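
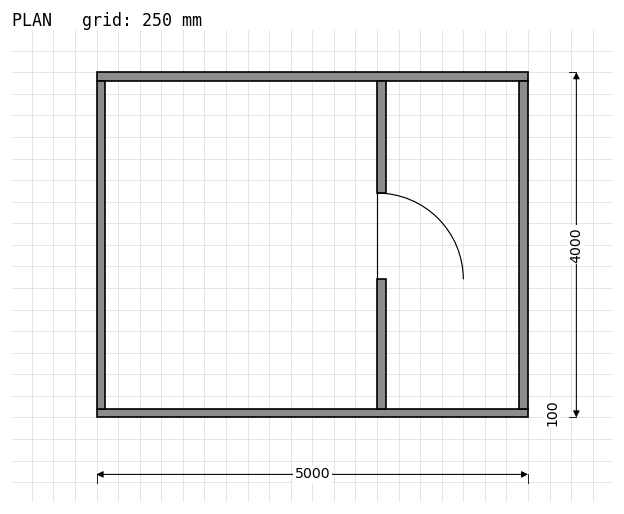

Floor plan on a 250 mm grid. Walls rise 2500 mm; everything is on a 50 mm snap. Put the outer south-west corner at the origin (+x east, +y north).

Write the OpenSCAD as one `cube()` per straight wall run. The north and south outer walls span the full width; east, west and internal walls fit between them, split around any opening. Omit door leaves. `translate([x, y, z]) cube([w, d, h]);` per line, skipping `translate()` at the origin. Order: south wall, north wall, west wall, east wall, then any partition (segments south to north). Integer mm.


cube([5000, 100, 2500]);
translate([0, 3900, 0]) cube([5000, 100, 2500]);
translate([0, 100, 0]) cube([100, 3800, 2500]);
translate([4900, 100, 0]) cube([100, 3800, 2500]);
translate([3250, 100, 0]) cube([100, 1500, 2500]);
translate([3250, 2600, 0]) cube([100, 1300, 2500]);


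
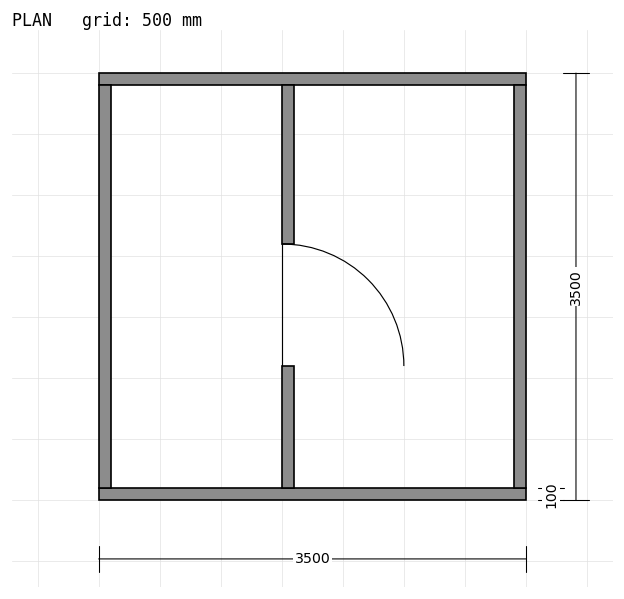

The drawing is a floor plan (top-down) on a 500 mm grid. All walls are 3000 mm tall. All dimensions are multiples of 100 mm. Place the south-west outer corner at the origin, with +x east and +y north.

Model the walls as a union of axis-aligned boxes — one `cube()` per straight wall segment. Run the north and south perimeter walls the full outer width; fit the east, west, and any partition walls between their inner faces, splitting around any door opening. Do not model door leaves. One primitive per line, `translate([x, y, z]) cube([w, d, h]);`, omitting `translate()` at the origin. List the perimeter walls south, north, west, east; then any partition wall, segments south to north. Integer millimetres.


cube([3500, 100, 3000]);
translate([0, 3400, 0]) cube([3500, 100, 3000]);
translate([0, 100, 0]) cube([100, 3300, 3000]);
translate([3400, 100, 0]) cube([100, 3300, 3000]);
translate([1500, 100, 0]) cube([100, 1000, 3000]);
translate([1500, 2100, 0]) cube([100, 1300, 3000]);


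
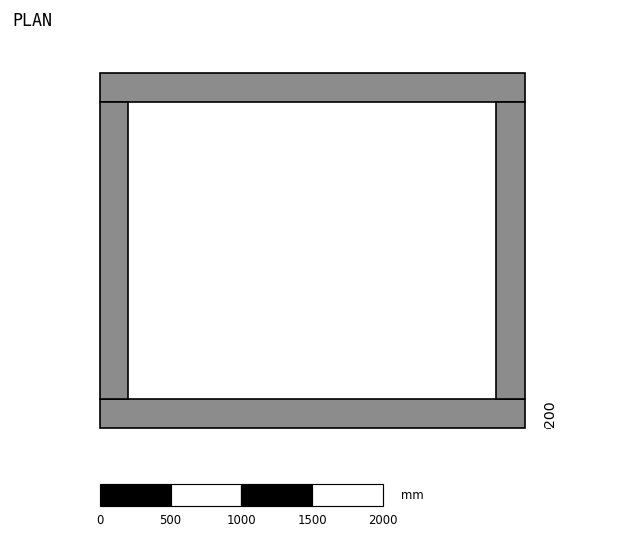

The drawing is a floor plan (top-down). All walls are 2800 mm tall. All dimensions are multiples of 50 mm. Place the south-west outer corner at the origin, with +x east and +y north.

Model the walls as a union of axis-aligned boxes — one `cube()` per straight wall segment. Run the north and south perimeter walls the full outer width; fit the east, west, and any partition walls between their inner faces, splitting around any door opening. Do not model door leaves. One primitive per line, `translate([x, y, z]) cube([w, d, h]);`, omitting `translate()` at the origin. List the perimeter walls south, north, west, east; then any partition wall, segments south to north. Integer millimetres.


cube([3000, 200, 2800]);
translate([0, 2300, 0]) cube([3000, 200, 2800]);
translate([0, 200, 0]) cube([200, 2100, 2800]);
translate([2800, 200, 0]) cube([200, 2100, 2800]);


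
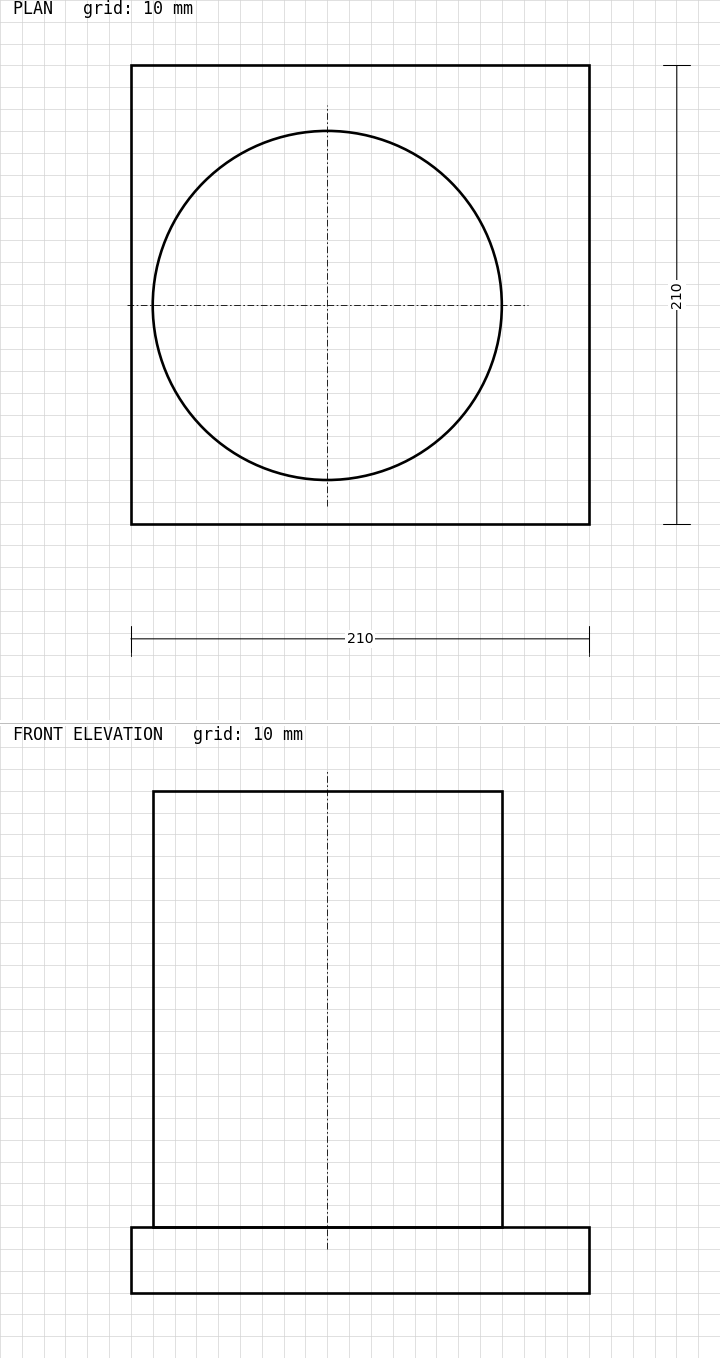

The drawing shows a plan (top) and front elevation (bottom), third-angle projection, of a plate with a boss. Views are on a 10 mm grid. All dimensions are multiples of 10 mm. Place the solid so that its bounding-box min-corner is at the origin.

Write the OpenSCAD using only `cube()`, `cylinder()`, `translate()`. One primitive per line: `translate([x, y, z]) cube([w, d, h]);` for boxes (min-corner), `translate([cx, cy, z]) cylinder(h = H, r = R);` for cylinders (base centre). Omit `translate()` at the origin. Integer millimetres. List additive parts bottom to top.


cube([210, 210, 30]);
translate([90, 100, 30]) cylinder(h = 200, r = 80);


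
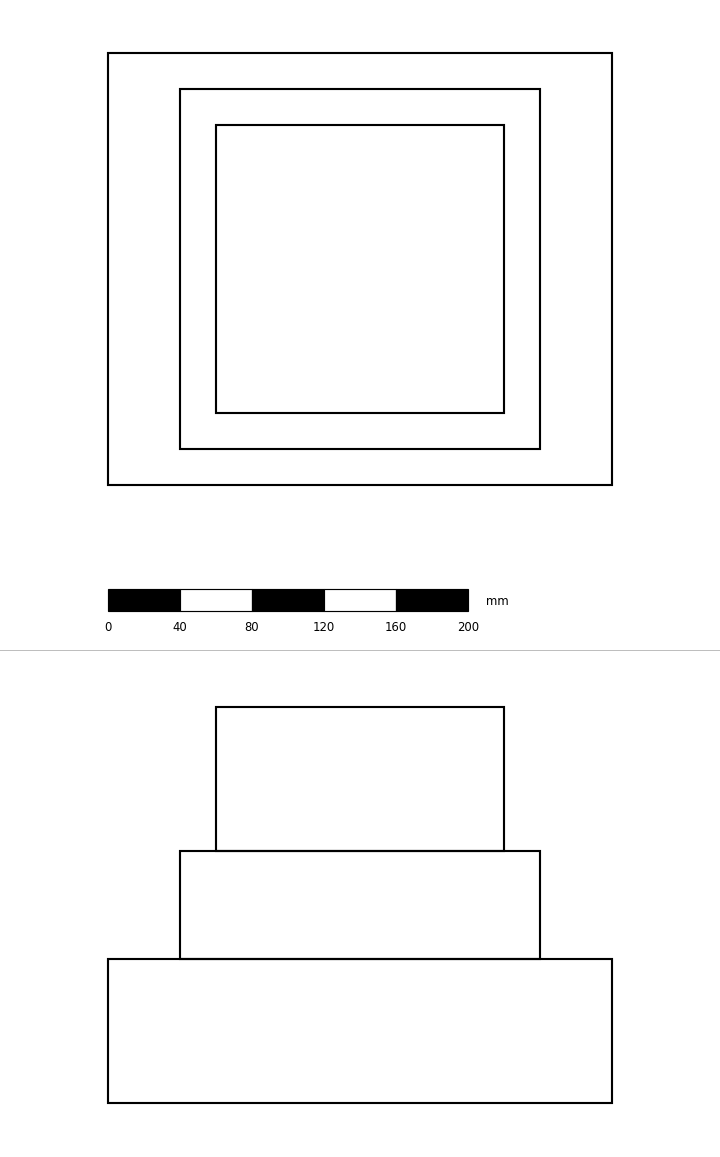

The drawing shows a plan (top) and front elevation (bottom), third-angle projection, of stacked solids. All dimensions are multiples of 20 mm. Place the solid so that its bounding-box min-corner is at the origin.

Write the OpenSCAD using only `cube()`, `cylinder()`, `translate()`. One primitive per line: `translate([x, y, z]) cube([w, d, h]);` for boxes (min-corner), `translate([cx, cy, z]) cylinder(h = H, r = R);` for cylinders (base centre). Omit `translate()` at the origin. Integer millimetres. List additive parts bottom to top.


cube([280, 240, 80]);
translate([40, 20, 80]) cube([200, 200, 60]);
translate([60, 40, 140]) cube([160, 160, 80]);


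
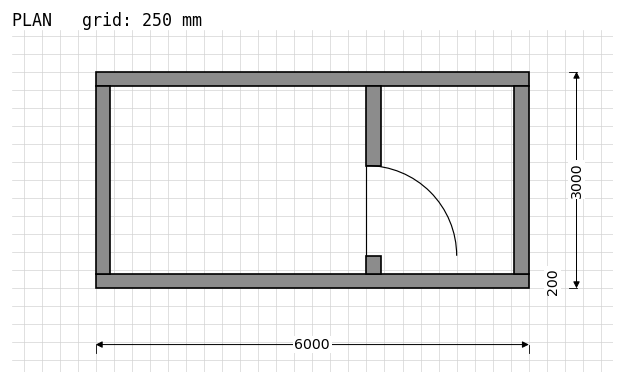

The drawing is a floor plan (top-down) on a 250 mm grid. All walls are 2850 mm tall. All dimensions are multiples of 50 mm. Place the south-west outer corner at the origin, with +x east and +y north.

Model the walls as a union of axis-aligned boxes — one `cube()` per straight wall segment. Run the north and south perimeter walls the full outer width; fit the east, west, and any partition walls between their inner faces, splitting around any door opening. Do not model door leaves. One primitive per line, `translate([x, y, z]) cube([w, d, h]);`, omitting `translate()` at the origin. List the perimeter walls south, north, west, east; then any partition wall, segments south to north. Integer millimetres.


cube([6000, 200, 2850]);
translate([0, 2800, 0]) cube([6000, 200, 2850]);
translate([0, 200, 0]) cube([200, 2600, 2850]);
translate([5800, 200, 0]) cube([200, 2600, 2850]);
translate([3750, 200, 0]) cube([200, 250, 2850]);
translate([3750, 1700, 0]) cube([200, 1100, 2850]);


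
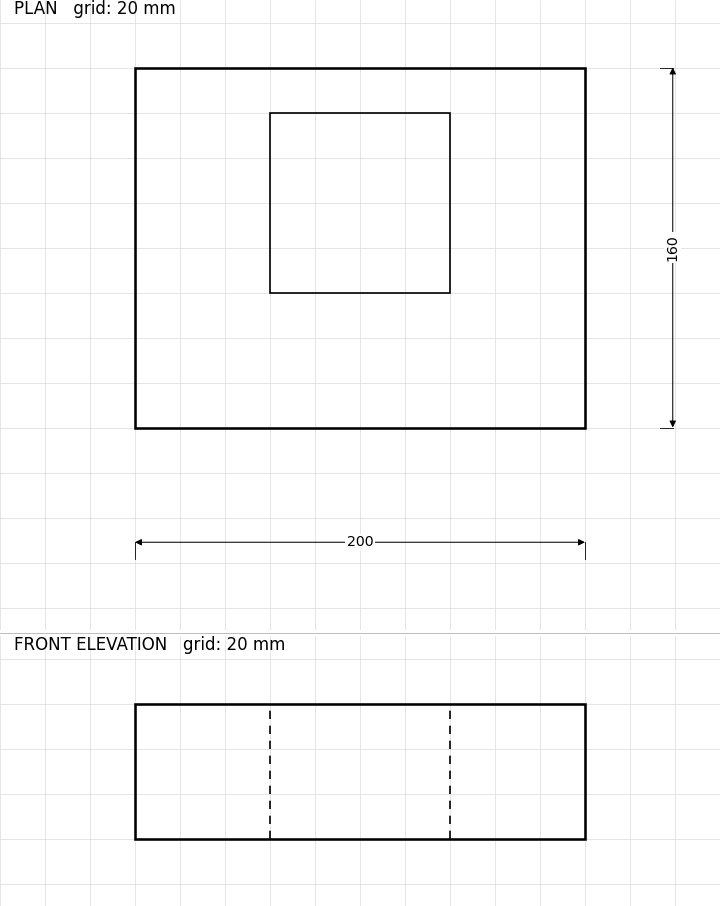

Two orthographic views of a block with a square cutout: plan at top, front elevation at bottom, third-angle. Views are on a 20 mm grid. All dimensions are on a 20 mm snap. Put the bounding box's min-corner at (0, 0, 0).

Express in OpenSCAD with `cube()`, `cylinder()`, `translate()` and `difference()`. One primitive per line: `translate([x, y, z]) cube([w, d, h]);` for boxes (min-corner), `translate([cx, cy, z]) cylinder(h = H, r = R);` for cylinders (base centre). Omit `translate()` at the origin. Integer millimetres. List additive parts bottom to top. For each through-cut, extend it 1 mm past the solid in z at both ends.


difference() {
  cube([200, 160, 60]);
  translate([60, 60, -1]) cube([80, 80, 62]);
}


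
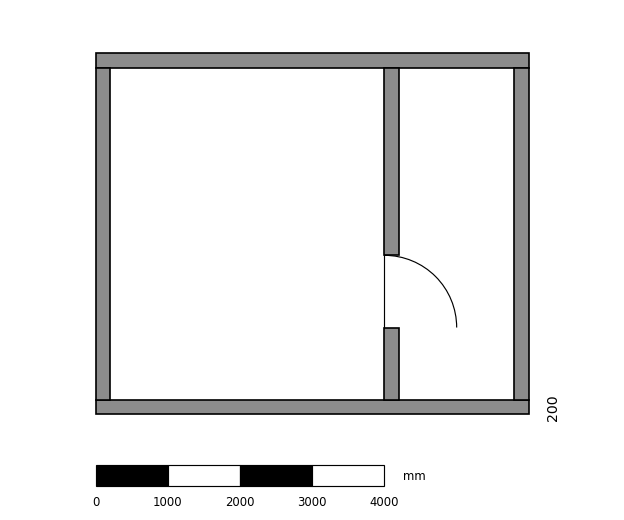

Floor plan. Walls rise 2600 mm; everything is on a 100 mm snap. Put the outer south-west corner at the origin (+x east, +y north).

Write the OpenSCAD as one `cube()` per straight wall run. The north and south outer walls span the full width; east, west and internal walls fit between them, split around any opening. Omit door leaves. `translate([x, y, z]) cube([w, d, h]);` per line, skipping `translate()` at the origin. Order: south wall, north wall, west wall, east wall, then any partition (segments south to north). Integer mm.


cube([6000, 200, 2600]);
translate([0, 4800, 0]) cube([6000, 200, 2600]);
translate([0, 200, 0]) cube([200, 4600, 2600]);
translate([5800, 200, 0]) cube([200, 4600, 2600]);
translate([4000, 200, 0]) cube([200, 1000, 2600]);
translate([4000, 2200, 0]) cube([200, 2600, 2600]);


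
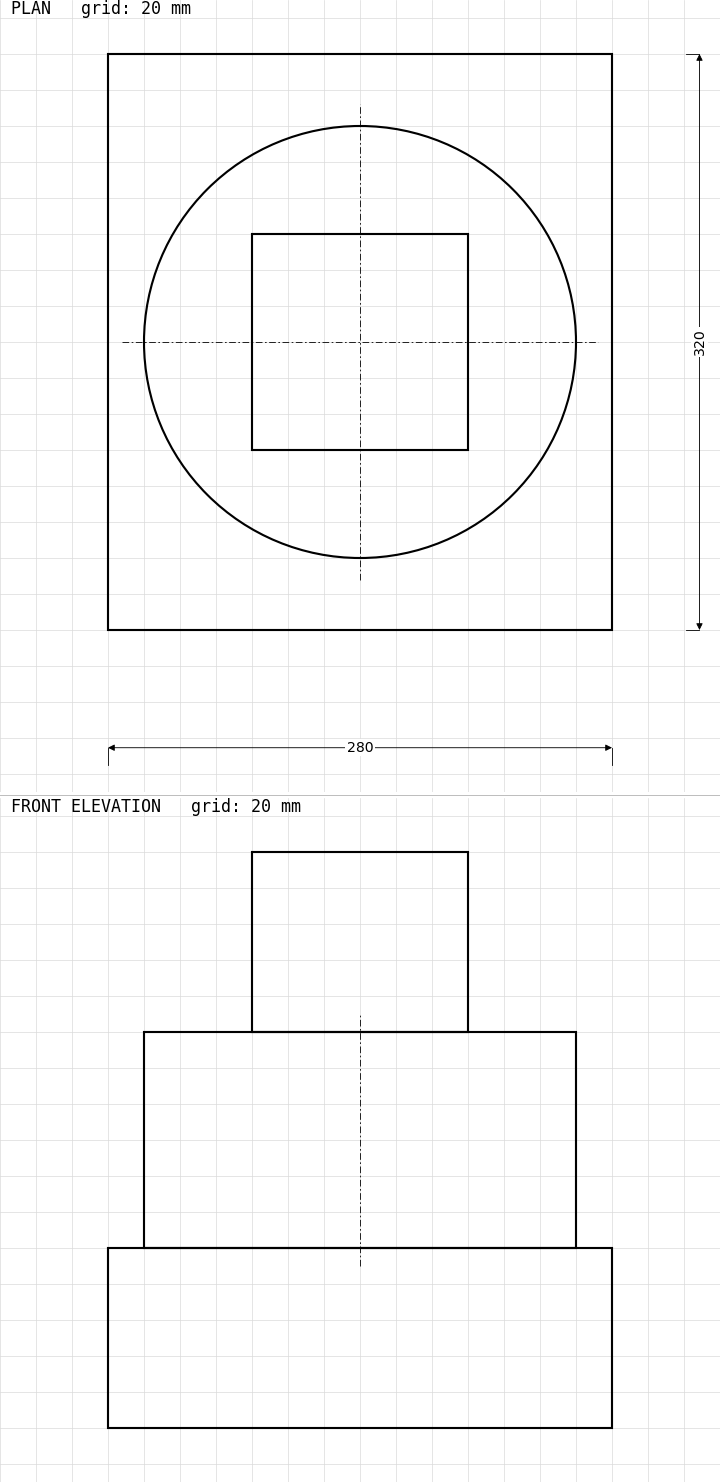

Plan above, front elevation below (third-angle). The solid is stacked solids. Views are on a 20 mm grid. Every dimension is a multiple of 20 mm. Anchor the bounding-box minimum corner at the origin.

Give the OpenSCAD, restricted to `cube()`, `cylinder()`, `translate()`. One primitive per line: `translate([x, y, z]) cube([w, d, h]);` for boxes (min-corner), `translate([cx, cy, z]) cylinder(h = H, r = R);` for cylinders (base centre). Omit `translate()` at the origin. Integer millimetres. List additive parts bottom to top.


cube([280, 320, 100]);
translate([140, 160, 100]) cylinder(h = 120, r = 120);
translate([80, 100, 220]) cube([120, 120, 100]);


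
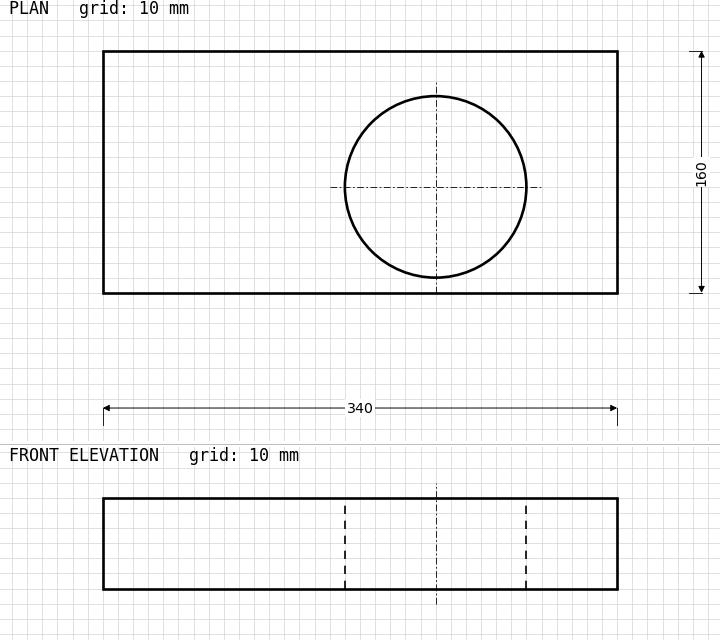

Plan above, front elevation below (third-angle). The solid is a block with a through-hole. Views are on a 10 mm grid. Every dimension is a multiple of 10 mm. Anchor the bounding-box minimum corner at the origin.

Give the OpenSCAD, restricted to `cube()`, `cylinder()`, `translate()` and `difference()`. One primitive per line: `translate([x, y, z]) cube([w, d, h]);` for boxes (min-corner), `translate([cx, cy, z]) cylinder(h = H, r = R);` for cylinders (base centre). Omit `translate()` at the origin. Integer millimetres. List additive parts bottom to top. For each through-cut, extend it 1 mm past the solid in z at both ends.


difference() {
  cube([340, 160, 60]);
  translate([220, 70, -1]) cylinder(h = 62, r = 60);
}


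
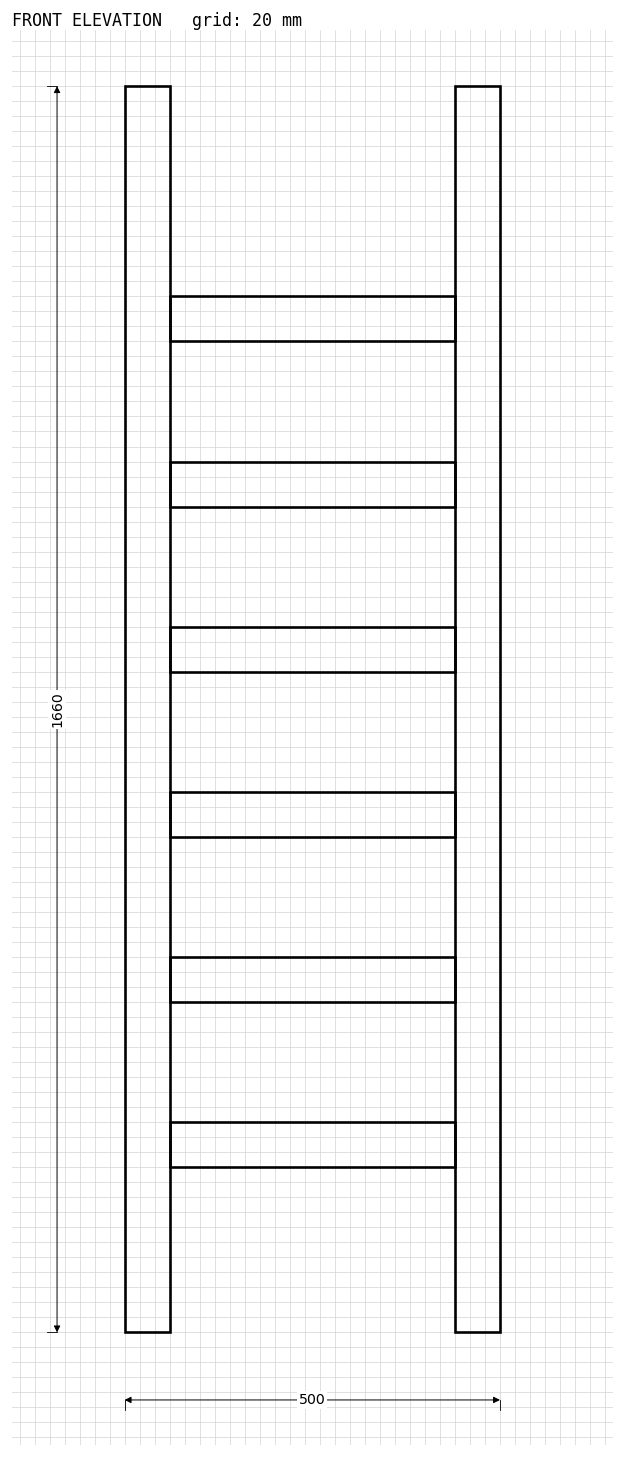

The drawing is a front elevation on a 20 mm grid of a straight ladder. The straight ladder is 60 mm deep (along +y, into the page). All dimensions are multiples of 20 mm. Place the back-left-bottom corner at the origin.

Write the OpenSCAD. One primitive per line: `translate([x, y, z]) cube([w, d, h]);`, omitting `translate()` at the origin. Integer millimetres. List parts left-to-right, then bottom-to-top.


cube([60, 60, 1660]);
translate([60, 0, 220]) cube([380, 60, 60]);
translate([60, 0, 440]) cube([380, 60, 60]);
translate([60, 0, 660]) cube([380, 60, 60]);
translate([60, 0, 880]) cube([380, 60, 60]);
translate([60, 0, 1100]) cube([380, 60, 60]);
translate([60, 0, 1320]) cube([380, 60, 60]);
translate([440, 0, 0]) cube([60, 60, 1660]);


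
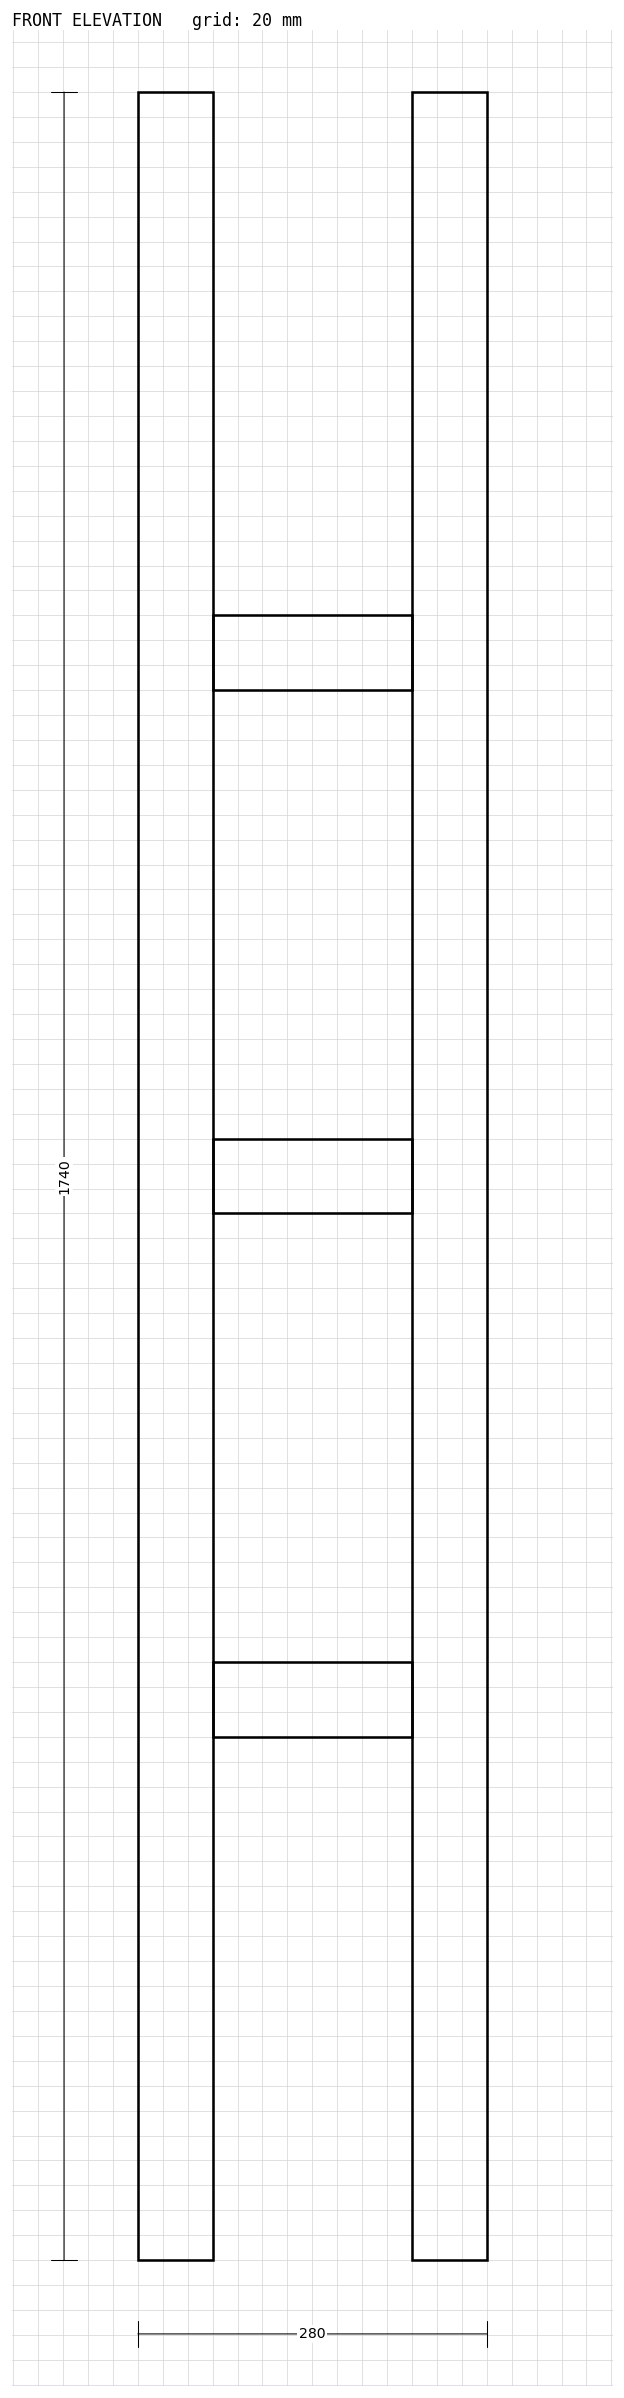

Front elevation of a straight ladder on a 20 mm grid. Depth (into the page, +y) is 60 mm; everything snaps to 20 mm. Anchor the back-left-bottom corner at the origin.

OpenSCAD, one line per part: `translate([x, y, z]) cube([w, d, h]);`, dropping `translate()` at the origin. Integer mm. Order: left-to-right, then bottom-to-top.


cube([60, 60, 1740]);
translate([60, 0, 420]) cube([160, 60, 60]);
translate([60, 0, 840]) cube([160, 60, 60]);
translate([60, 0, 1260]) cube([160, 60, 60]);
translate([220, 0, 0]) cube([60, 60, 1740]);


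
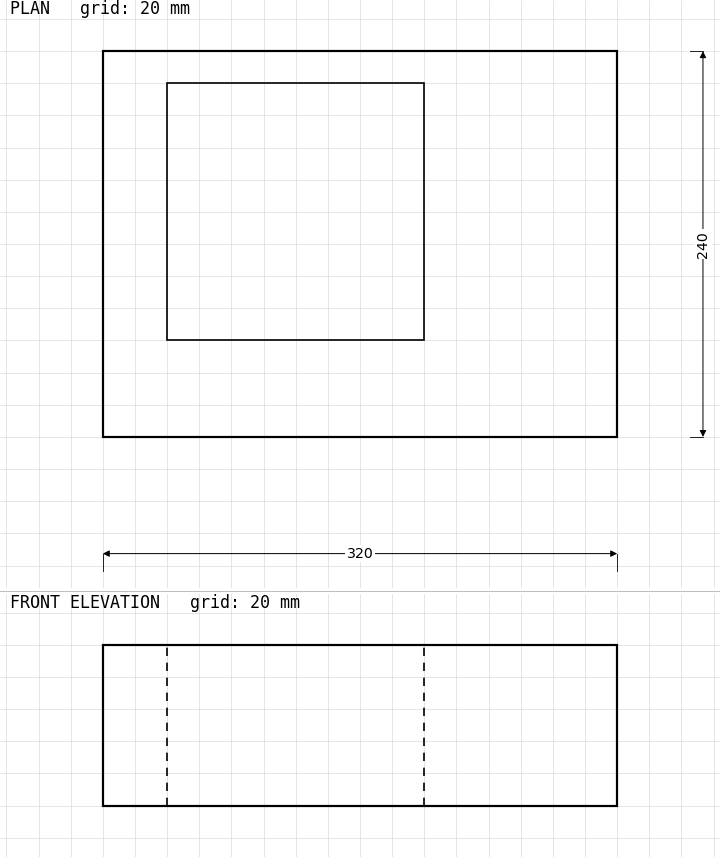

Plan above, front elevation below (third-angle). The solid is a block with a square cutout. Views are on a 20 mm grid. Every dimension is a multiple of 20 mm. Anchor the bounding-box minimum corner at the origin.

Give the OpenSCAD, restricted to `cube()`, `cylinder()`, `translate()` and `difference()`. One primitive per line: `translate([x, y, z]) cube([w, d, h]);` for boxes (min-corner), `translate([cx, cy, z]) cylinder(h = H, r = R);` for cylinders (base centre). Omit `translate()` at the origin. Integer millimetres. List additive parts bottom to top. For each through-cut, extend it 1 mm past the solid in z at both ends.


difference() {
  cube([320, 240, 100]);
  translate([40, 60, -1]) cube([160, 160, 102]);
}


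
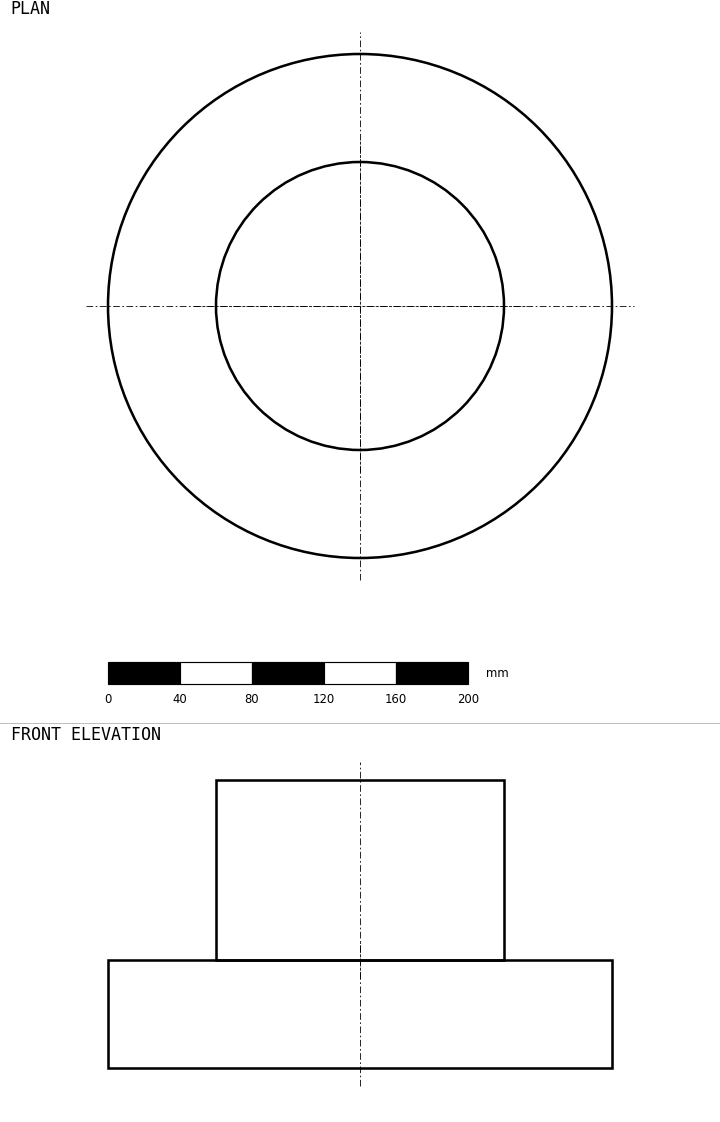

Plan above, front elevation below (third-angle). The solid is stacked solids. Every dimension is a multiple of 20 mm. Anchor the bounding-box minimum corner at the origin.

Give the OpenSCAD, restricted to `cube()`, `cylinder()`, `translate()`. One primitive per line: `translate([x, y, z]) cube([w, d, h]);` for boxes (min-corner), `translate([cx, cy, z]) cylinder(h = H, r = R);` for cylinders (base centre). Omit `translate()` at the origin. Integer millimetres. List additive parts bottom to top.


translate([140, 140, 0]) cylinder(h = 60, r = 140);
translate([140, 140, 60]) cylinder(h = 100, r = 80);


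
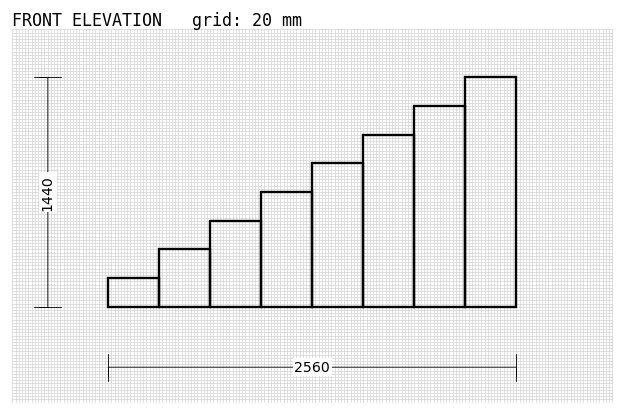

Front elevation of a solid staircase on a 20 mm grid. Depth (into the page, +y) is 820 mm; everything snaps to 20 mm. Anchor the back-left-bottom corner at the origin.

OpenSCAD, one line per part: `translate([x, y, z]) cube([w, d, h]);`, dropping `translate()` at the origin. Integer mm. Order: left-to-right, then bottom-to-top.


cube([320, 820, 180]);
translate([320, 0, 0]) cube([320, 820, 360]);
translate([640, 0, 0]) cube([320, 820, 540]);
translate([960, 0, 0]) cube([320, 820, 720]);
translate([1280, 0, 0]) cube([320, 820, 900]);
translate([1600, 0, 0]) cube([320, 820, 1080]);
translate([1920, 0, 0]) cube([320, 820, 1260]);
translate([2240, 0, 0]) cube([320, 820, 1440]);


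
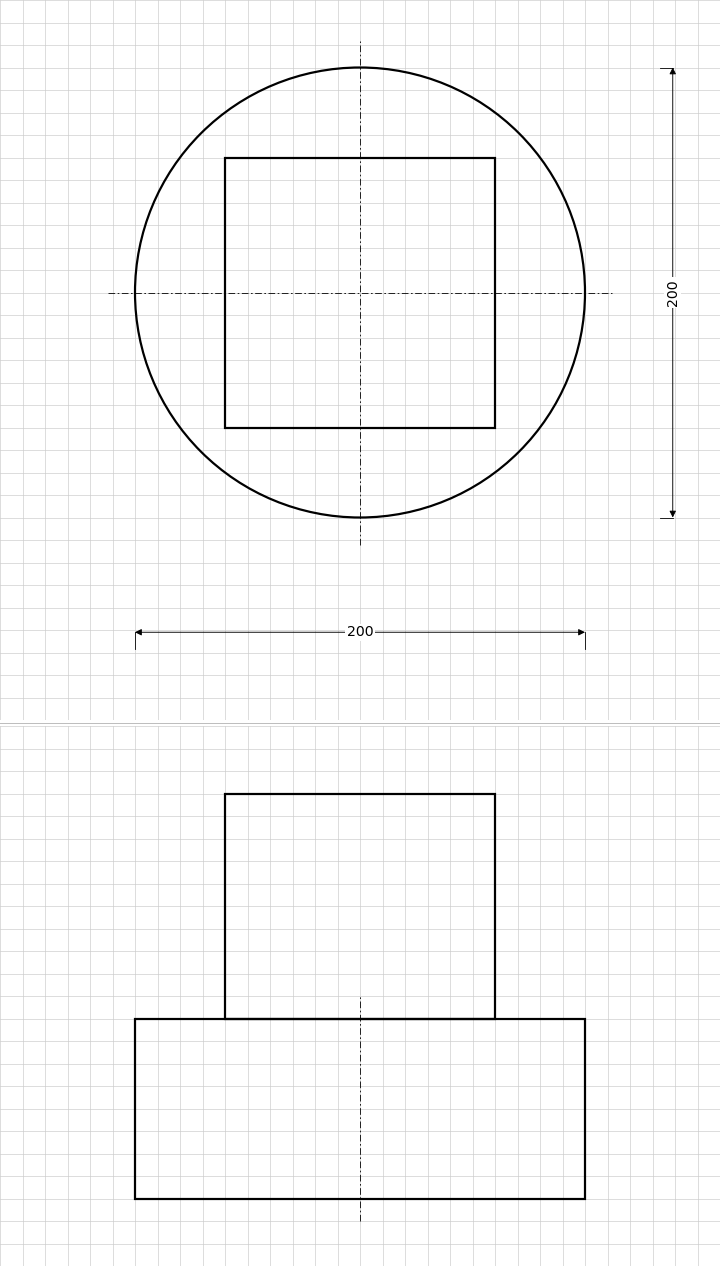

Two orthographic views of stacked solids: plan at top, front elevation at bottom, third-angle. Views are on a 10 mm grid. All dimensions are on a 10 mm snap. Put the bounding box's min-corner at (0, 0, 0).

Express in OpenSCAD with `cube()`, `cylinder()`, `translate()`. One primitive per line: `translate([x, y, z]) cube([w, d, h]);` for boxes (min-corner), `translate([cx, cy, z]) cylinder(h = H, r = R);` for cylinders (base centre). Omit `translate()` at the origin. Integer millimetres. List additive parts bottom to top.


translate([100, 100, 0]) cylinder(h = 80, r = 100);
translate([40, 40, 80]) cube([120, 120, 100]);


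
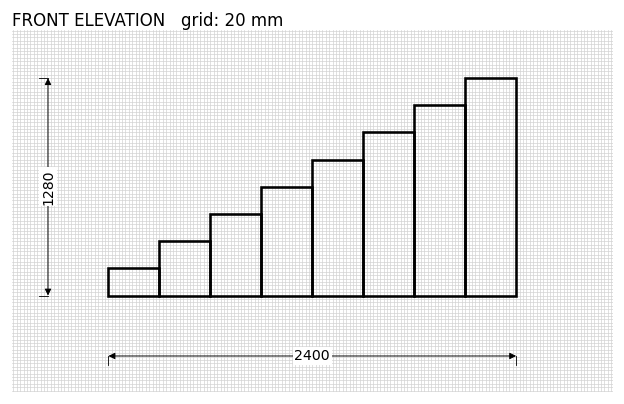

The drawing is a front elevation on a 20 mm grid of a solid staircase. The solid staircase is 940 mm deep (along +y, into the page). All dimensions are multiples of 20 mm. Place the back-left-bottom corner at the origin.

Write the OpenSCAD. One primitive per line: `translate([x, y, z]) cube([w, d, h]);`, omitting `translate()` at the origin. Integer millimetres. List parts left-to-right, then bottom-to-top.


cube([300, 940, 160]);
translate([300, 0, 0]) cube([300, 940, 320]);
translate([600, 0, 0]) cube([300, 940, 480]);
translate([900, 0, 0]) cube([300, 940, 640]);
translate([1200, 0, 0]) cube([300, 940, 800]);
translate([1500, 0, 0]) cube([300, 940, 960]);
translate([1800, 0, 0]) cube([300, 940, 1120]);
translate([2100, 0, 0]) cube([300, 940, 1280]);


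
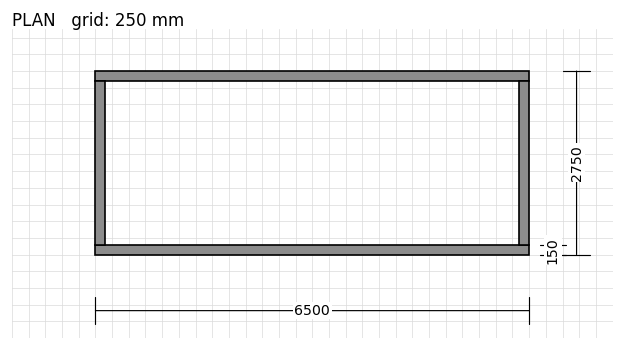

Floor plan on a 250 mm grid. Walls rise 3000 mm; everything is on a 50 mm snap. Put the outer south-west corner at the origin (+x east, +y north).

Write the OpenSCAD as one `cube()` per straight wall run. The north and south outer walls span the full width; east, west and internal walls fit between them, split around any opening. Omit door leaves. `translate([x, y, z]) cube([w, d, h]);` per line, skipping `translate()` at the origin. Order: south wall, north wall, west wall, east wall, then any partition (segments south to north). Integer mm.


cube([6500, 150, 3000]);
translate([0, 2600, 0]) cube([6500, 150, 3000]);
translate([0, 150, 0]) cube([150, 2450, 3000]);
translate([6350, 150, 0]) cube([150, 2450, 3000]);


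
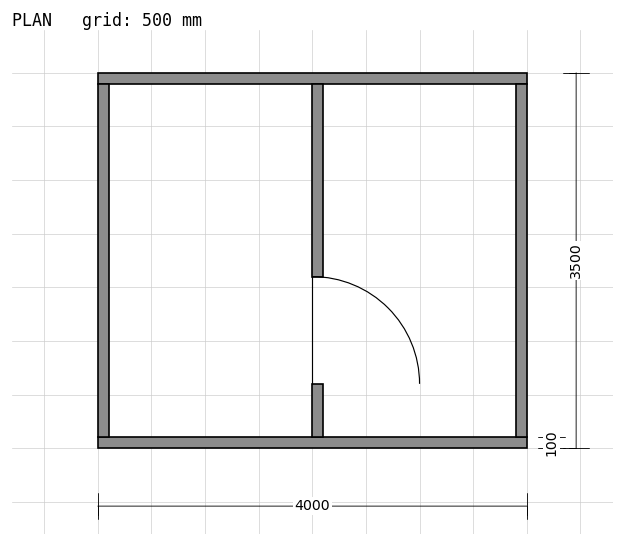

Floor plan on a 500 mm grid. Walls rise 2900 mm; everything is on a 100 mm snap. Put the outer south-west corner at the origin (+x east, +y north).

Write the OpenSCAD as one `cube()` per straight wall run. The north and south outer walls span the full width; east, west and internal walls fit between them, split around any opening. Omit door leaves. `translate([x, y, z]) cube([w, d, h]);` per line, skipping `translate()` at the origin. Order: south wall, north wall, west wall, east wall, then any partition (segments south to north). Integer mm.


cube([4000, 100, 2900]);
translate([0, 3400, 0]) cube([4000, 100, 2900]);
translate([0, 100, 0]) cube([100, 3300, 2900]);
translate([3900, 100, 0]) cube([100, 3300, 2900]);
translate([2000, 100, 0]) cube([100, 500, 2900]);
translate([2000, 1600, 0]) cube([100, 1800, 2900]);


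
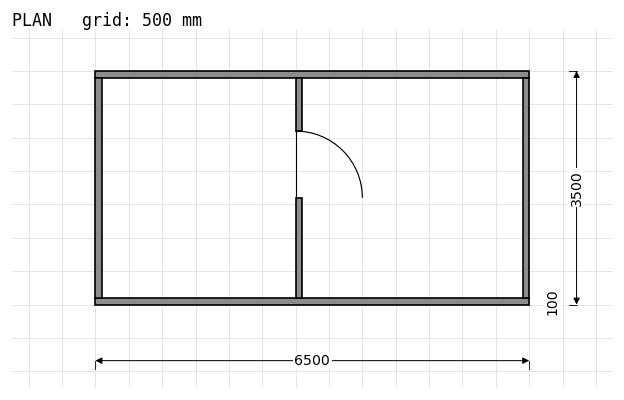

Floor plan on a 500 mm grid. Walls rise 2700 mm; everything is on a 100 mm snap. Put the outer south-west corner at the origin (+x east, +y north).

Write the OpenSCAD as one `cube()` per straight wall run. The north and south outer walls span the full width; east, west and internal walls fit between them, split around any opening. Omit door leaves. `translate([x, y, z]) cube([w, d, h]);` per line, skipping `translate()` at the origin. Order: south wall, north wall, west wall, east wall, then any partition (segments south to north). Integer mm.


cube([6500, 100, 2700]);
translate([0, 3400, 0]) cube([6500, 100, 2700]);
translate([0, 100, 0]) cube([100, 3300, 2700]);
translate([6400, 100, 0]) cube([100, 3300, 2700]);
translate([3000, 100, 0]) cube([100, 1500, 2700]);
translate([3000, 2600, 0]) cube([100, 800, 2700]);


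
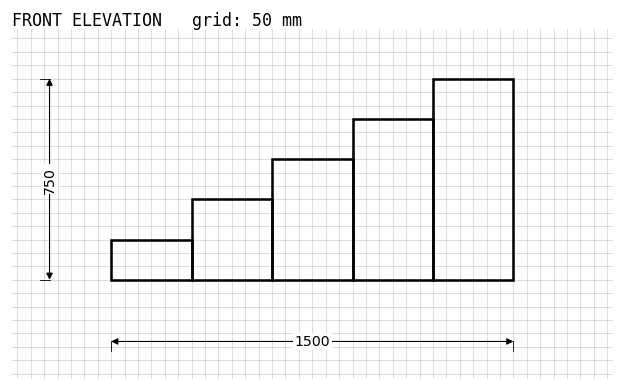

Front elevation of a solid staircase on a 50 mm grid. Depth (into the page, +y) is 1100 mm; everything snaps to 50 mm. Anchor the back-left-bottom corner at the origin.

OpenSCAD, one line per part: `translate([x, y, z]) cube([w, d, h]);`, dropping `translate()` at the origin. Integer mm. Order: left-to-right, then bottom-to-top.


cube([300, 1100, 150]);
translate([300, 0, 0]) cube([300, 1100, 300]);
translate([600, 0, 0]) cube([300, 1100, 450]);
translate([900, 0, 0]) cube([300, 1100, 600]);
translate([1200, 0, 0]) cube([300, 1100, 750]);


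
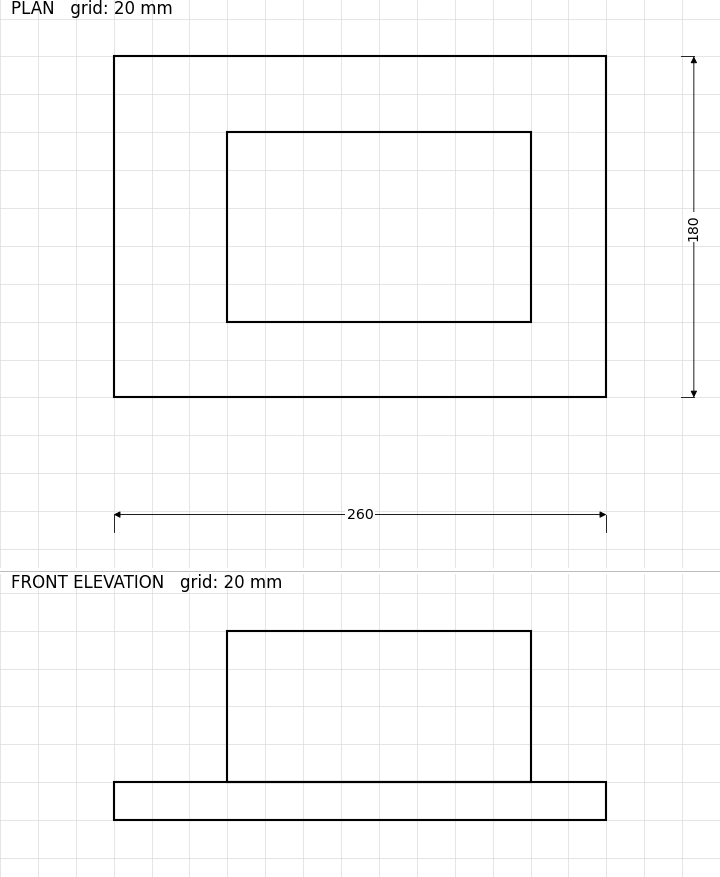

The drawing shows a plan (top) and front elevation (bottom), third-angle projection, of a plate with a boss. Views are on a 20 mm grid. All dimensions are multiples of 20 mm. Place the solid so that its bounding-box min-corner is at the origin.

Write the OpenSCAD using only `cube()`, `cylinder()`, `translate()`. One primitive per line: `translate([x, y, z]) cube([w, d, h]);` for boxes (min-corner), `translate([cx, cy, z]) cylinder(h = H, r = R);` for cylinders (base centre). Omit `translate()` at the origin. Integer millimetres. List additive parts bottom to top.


cube([260, 180, 20]);
translate([60, 40, 20]) cube([160, 100, 80]);


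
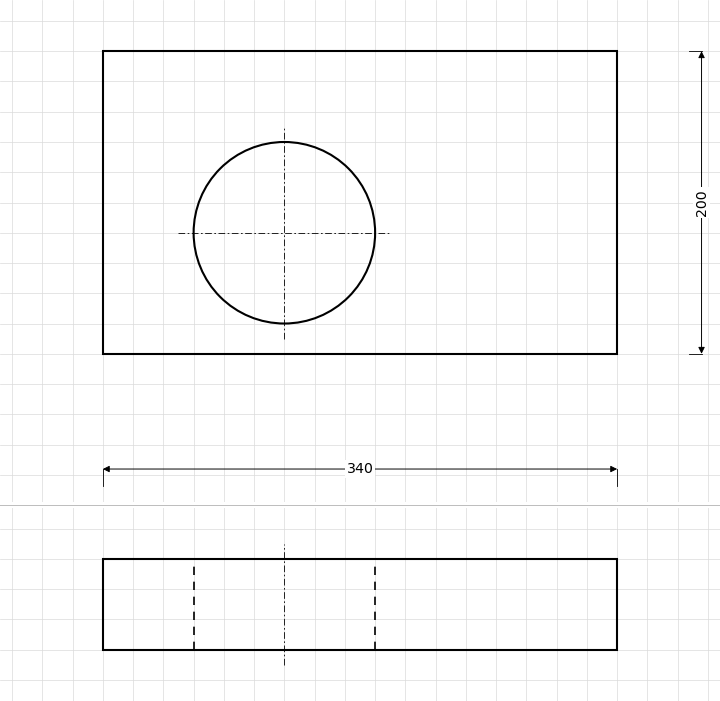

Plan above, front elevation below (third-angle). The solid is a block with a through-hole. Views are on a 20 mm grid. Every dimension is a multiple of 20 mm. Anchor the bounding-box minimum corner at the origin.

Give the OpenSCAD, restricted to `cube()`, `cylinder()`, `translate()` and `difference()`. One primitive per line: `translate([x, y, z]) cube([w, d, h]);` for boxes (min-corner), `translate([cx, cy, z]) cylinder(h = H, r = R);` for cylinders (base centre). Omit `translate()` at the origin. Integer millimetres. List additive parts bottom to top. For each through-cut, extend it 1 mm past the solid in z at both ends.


difference() {
  cube([340, 200, 60]);
  translate([120, 80, -1]) cylinder(h = 62, r = 60);
}


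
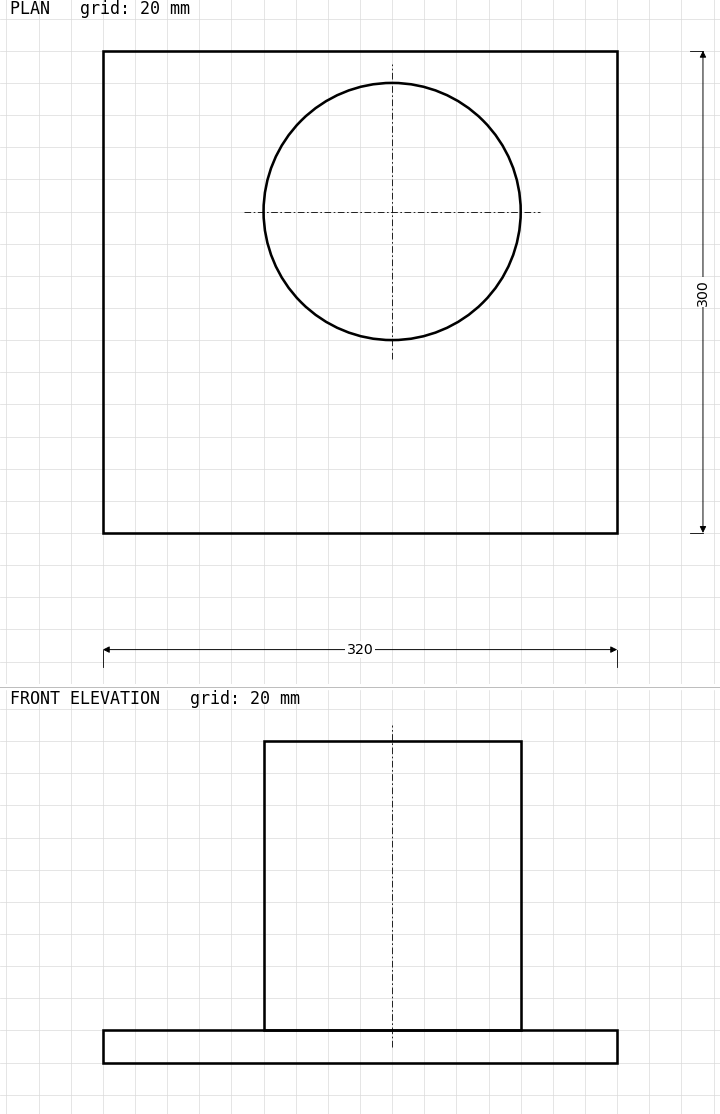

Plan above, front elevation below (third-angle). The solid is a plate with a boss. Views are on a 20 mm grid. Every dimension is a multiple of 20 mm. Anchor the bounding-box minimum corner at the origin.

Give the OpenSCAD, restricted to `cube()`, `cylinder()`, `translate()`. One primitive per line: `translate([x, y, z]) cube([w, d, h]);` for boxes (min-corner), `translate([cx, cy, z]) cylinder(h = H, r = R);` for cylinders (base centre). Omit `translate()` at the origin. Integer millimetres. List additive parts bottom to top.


cube([320, 300, 20]);
translate([180, 200, 20]) cylinder(h = 180, r = 80);


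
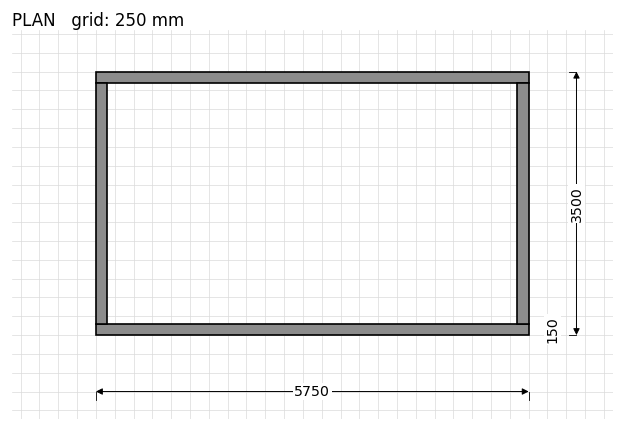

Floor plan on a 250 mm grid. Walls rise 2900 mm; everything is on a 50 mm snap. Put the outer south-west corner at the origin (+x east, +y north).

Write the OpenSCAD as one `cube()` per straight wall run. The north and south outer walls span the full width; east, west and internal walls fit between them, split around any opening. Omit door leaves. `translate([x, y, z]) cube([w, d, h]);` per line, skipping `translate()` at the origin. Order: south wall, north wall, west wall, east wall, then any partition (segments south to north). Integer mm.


cube([5750, 150, 2900]);
translate([0, 3350, 0]) cube([5750, 150, 2900]);
translate([0, 150, 0]) cube([150, 3200, 2900]);
translate([5600, 150, 0]) cube([150, 3200, 2900]);


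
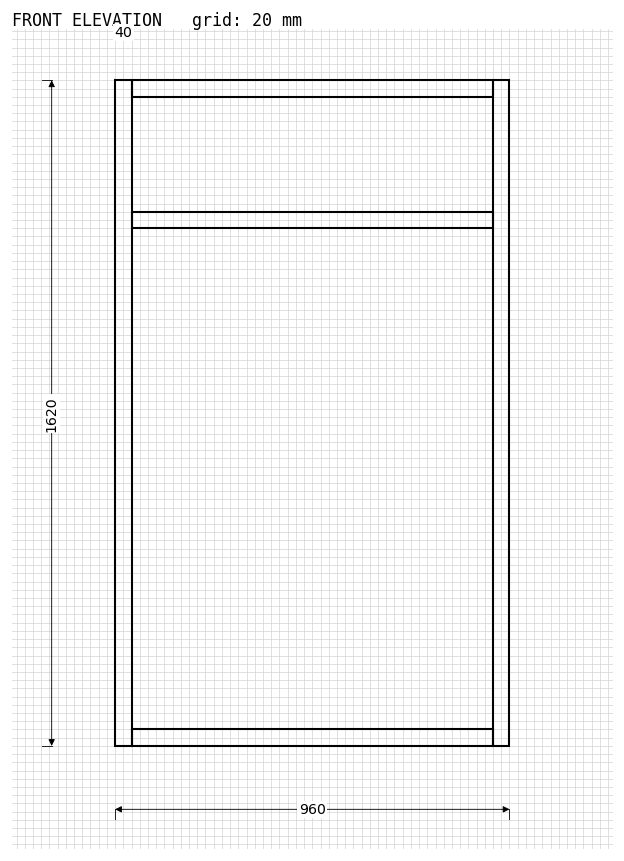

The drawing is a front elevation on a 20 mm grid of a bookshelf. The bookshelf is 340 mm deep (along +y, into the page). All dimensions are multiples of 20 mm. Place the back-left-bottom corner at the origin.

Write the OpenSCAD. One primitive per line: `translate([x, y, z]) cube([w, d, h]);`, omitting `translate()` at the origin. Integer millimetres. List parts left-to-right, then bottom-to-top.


cube([40, 340, 1620]);
translate([40, 0, 0]) cube([880, 340, 40]);
translate([40, 0, 1260]) cube([880, 340, 40]);
translate([40, 0, 1580]) cube([880, 340, 40]);
translate([920, 0, 0]) cube([40, 340, 1620]);


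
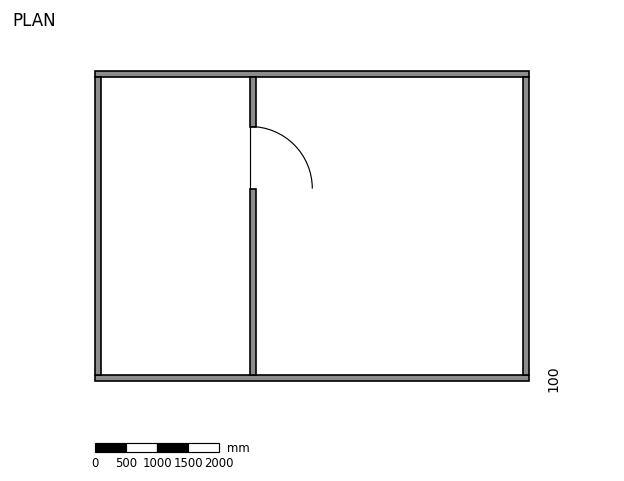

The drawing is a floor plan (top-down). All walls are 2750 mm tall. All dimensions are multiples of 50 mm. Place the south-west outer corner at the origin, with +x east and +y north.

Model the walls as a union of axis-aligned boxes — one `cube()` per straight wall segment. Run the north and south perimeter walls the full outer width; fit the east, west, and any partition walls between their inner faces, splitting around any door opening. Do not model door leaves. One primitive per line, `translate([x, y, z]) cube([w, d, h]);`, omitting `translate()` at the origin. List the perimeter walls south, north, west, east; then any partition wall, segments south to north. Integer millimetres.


cube([7000, 100, 2750]);
translate([0, 4900, 0]) cube([7000, 100, 2750]);
translate([0, 100, 0]) cube([100, 4800, 2750]);
translate([6900, 100, 0]) cube([100, 4800, 2750]);
translate([2500, 100, 0]) cube([100, 3000, 2750]);
translate([2500, 4100, 0]) cube([100, 800, 2750]);


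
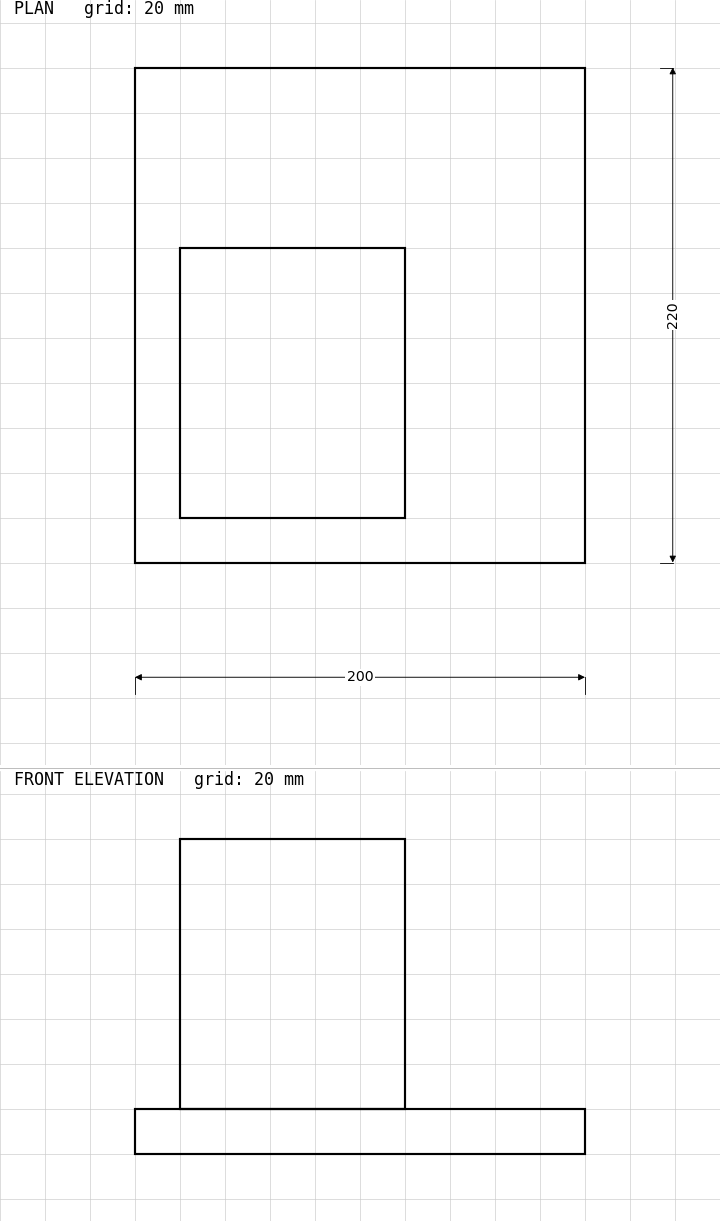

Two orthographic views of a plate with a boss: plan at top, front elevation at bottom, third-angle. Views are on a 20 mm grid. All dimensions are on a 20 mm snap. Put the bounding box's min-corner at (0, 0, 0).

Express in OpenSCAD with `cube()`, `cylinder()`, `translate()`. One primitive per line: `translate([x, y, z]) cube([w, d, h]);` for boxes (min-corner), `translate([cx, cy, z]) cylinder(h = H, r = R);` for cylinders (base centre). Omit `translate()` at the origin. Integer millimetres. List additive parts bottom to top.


cube([200, 220, 20]);
translate([20, 20, 20]) cube([100, 120, 120]);


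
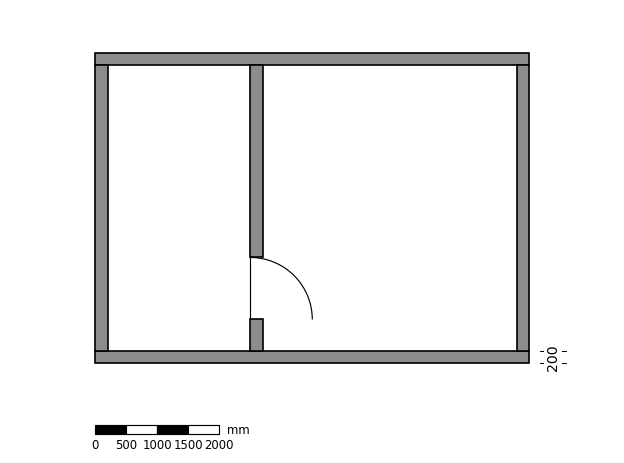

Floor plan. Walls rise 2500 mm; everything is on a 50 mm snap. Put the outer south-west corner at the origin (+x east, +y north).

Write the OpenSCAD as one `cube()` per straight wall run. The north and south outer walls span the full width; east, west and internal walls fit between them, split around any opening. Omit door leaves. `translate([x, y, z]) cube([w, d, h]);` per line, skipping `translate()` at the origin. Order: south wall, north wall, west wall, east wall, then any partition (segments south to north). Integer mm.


cube([7000, 200, 2500]);
translate([0, 4800, 0]) cube([7000, 200, 2500]);
translate([0, 200, 0]) cube([200, 4600, 2500]);
translate([6800, 200, 0]) cube([200, 4600, 2500]);
translate([2500, 200, 0]) cube([200, 500, 2500]);
translate([2500, 1700, 0]) cube([200, 3100, 2500]);


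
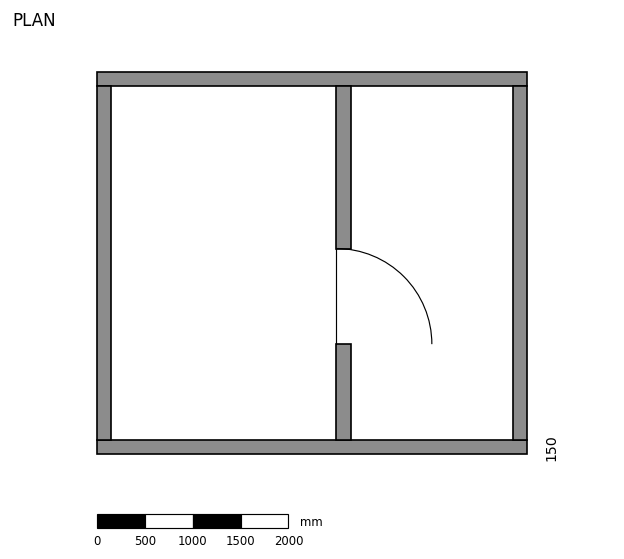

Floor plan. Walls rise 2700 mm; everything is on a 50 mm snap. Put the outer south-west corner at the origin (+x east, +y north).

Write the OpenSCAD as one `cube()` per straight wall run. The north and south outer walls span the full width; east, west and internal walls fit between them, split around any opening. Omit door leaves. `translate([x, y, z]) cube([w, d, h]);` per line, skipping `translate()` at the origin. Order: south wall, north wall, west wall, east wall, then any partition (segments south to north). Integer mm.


cube([4500, 150, 2700]);
translate([0, 3850, 0]) cube([4500, 150, 2700]);
translate([0, 150, 0]) cube([150, 3700, 2700]);
translate([4350, 150, 0]) cube([150, 3700, 2700]);
translate([2500, 150, 0]) cube([150, 1000, 2700]);
translate([2500, 2150, 0]) cube([150, 1700, 2700]);


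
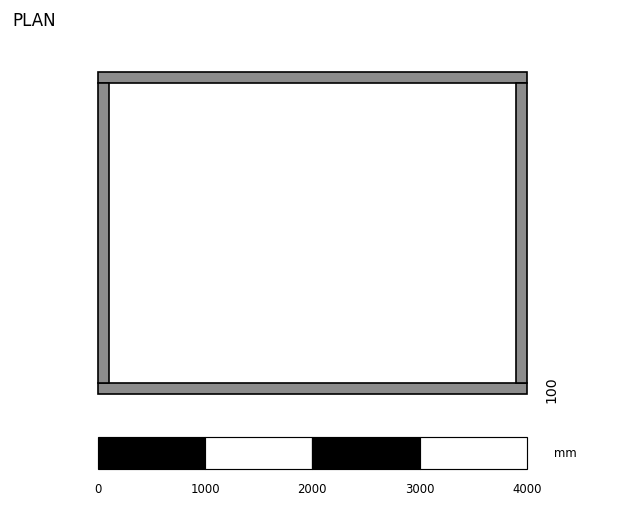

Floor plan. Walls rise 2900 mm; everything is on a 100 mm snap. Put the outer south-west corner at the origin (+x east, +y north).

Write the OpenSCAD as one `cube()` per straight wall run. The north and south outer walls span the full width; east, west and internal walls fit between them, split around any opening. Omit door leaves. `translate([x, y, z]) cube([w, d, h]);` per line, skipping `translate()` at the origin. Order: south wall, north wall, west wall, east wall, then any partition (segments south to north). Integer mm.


cube([4000, 100, 2900]);
translate([0, 2900, 0]) cube([4000, 100, 2900]);
translate([0, 100, 0]) cube([100, 2800, 2900]);
translate([3900, 100, 0]) cube([100, 2800, 2900]);


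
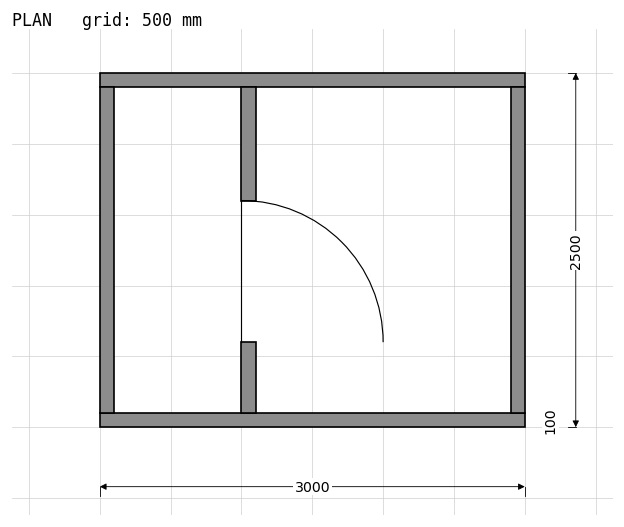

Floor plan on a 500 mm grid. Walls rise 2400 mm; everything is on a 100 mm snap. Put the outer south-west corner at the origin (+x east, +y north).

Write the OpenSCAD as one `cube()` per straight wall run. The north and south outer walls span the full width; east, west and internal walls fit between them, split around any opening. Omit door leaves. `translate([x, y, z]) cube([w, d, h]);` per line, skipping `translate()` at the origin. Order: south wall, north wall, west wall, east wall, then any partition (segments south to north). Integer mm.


cube([3000, 100, 2400]);
translate([0, 2400, 0]) cube([3000, 100, 2400]);
translate([0, 100, 0]) cube([100, 2300, 2400]);
translate([2900, 100, 0]) cube([100, 2300, 2400]);
translate([1000, 100, 0]) cube([100, 500, 2400]);
translate([1000, 1600, 0]) cube([100, 800, 2400]);


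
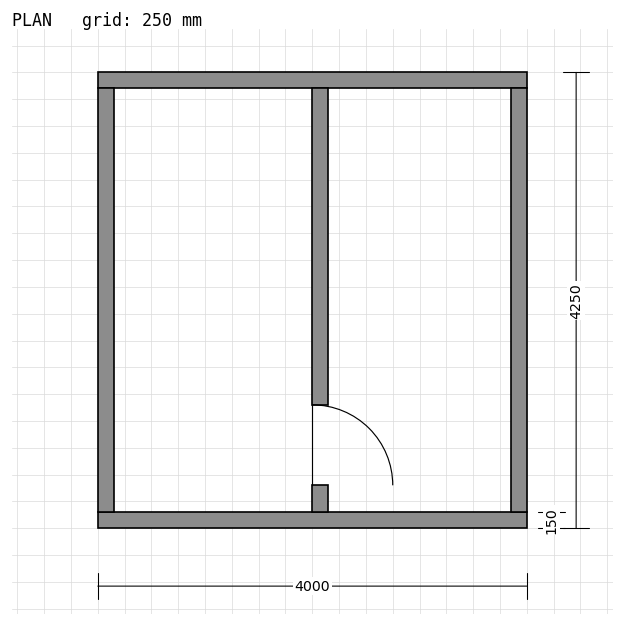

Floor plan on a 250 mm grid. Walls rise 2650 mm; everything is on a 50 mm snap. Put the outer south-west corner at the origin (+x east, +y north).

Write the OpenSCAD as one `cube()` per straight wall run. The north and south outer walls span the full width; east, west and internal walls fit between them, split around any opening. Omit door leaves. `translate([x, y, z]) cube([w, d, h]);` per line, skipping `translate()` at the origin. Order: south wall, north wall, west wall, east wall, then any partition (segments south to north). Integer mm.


cube([4000, 150, 2650]);
translate([0, 4100, 0]) cube([4000, 150, 2650]);
translate([0, 150, 0]) cube([150, 3950, 2650]);
translate([3850, 150, 0]) cube([150, 3950, 2650]);
translate([2000, 150, 0]) cube([150, 250, 2650]);
translate([2000, 1150, 0]) cube([150, 2950, 2650]);


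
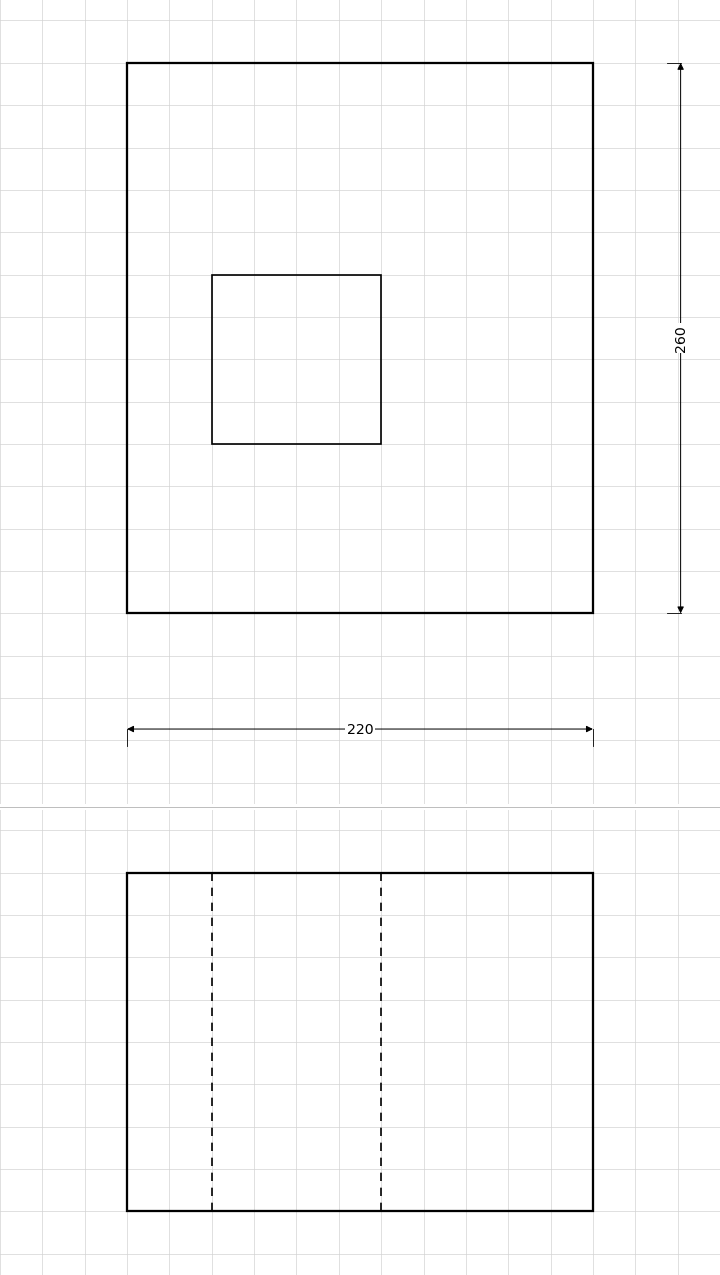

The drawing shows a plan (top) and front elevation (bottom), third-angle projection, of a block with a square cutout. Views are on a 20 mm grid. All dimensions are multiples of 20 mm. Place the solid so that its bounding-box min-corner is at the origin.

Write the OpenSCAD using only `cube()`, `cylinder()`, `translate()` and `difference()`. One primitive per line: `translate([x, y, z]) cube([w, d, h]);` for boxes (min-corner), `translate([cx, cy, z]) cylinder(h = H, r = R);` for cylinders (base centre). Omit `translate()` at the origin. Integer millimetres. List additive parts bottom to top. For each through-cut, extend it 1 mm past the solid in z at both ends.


difference() {
  cube([220, 260, 160]);
  translate([40, 80, -1]) cube([80, 80, 162]);
}


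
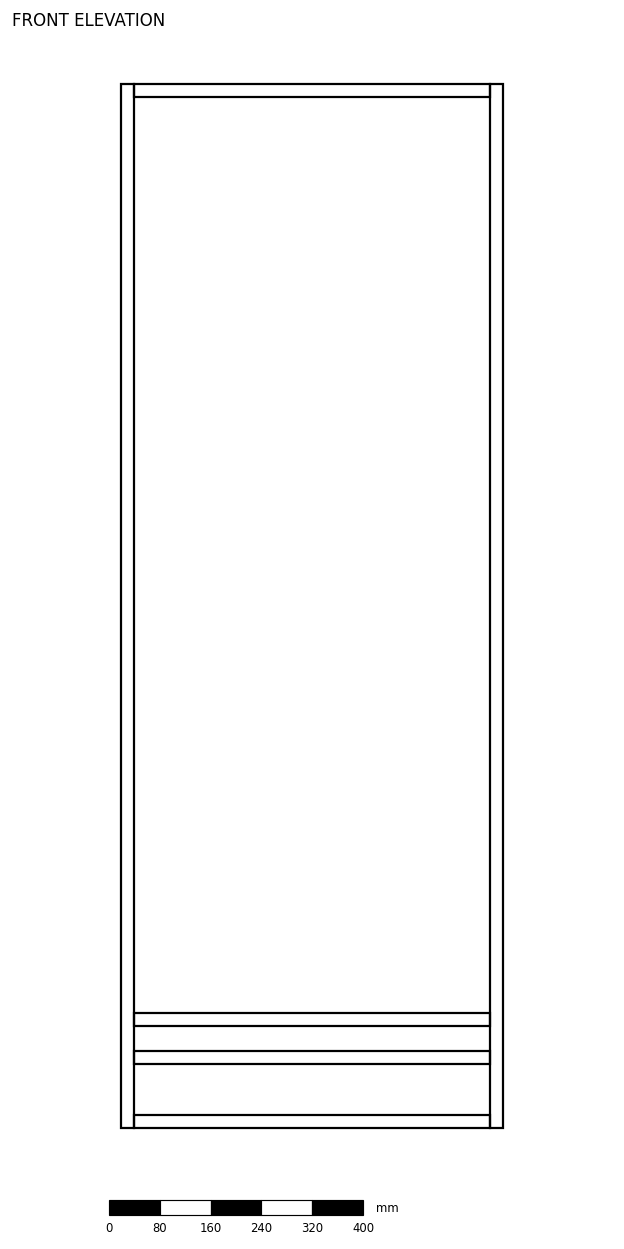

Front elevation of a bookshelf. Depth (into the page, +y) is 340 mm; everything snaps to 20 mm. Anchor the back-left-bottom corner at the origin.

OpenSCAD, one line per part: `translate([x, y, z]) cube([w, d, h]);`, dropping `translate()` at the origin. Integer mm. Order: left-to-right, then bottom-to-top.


cube([20, 340, 1640]);
translate([20, 0, 0]) cube([560, 340, 20]);
translate([20, 0, 100]) cube([560, 340, 20]);
translate([20, 0, 160]) cube([560, 340, 20]);
translate([20, 0, 1620]) cube([560, 340, 20]);
translate([580, 0, 0]) cube([20, 340, 1640]);


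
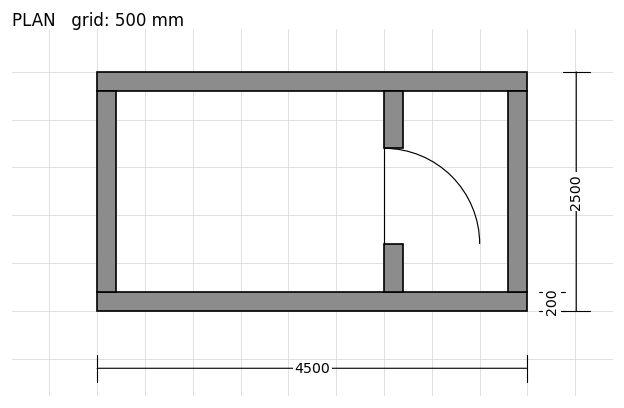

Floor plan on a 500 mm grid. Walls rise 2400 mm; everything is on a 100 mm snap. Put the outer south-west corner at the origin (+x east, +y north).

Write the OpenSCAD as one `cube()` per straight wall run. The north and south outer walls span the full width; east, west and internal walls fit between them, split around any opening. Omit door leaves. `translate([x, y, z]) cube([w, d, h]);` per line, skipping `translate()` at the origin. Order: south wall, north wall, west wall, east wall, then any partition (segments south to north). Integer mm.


cube([4500, 200, 2400]);
translate([0, 2300, 0]) cube([4500, 200, 2400]);
translate([0, 200, 0]) cube([200, 2100, 2400]);
translate([4300, 200, 0]) cube([200, 2100, 2400]);
translate([3000, 200, 0]) cube([200, 500, 2400]);
translate([3000, 1700, 0]) cube([200, 600, 2400]);


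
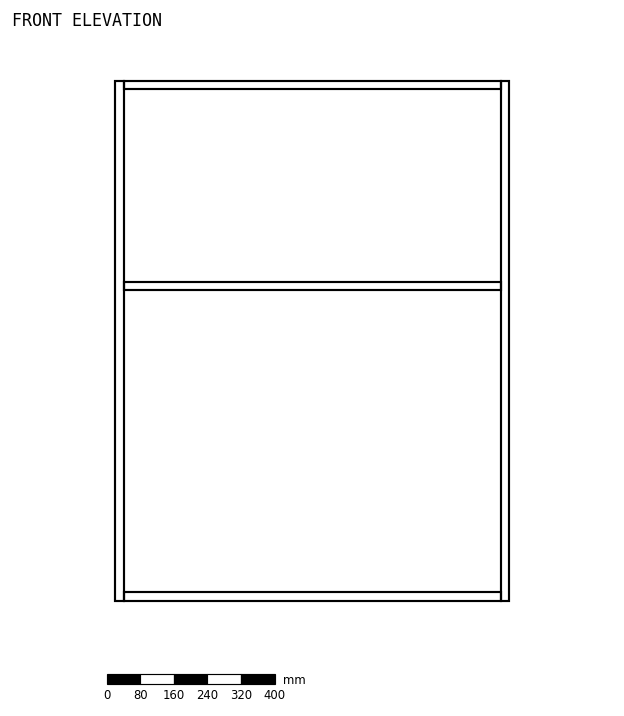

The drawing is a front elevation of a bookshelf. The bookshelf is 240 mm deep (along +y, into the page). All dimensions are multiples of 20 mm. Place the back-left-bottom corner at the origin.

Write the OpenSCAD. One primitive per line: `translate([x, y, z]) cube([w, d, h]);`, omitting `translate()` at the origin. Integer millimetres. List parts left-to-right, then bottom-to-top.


cube([20, 240, 1240]);
translate([20, 0, 0]) cube([900, 240, 20]);
translate([20, 0, 740]) cube([900, 240, 20]);
translate([20, 0, 1220]) cube([900, 240, 20]);
translate([920, 0, 0]) cube([20, 240, 1240]);


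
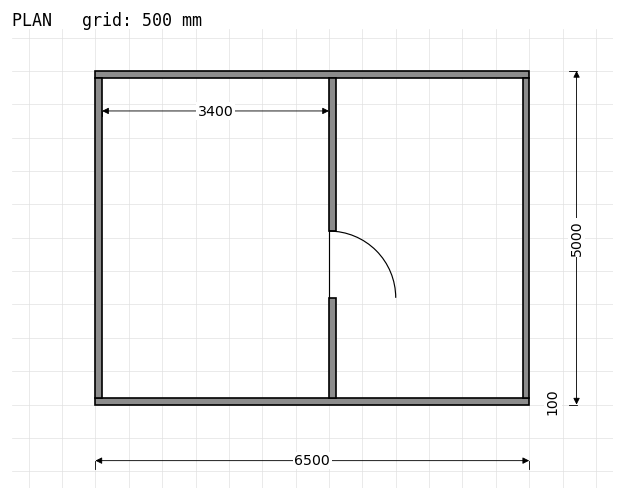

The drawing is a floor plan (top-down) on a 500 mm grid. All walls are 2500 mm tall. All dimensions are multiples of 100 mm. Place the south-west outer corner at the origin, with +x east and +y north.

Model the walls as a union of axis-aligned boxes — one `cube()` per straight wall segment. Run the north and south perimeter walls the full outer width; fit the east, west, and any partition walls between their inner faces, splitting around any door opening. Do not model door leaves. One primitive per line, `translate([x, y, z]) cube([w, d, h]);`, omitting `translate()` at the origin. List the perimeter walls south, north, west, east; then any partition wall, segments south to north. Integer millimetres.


cube([6500, 100, 2500]);
translate([0, 4900, 0]) cube([6500, 100, 2500]);
translate([0, 100, 0]) cube([100, 4800, 2500]);
translate([6400, 100, 0]) cube([100, 4800, 2500]);
translate([3500, 100, 0]) cube([100, 1500, 2500]);
translate([3500, 2600, 0]) cube([100, 2300, 2500]);


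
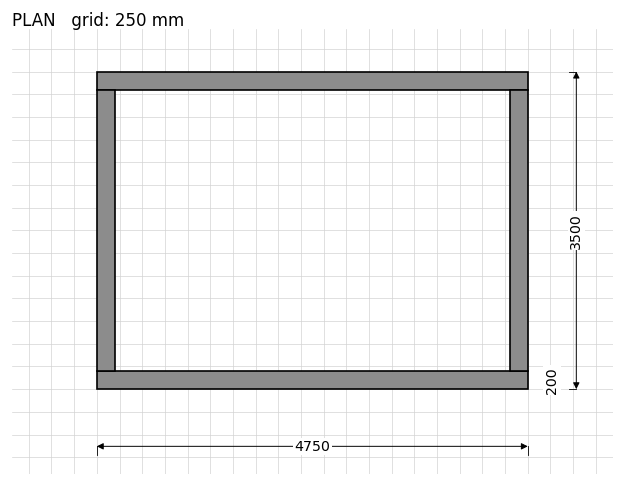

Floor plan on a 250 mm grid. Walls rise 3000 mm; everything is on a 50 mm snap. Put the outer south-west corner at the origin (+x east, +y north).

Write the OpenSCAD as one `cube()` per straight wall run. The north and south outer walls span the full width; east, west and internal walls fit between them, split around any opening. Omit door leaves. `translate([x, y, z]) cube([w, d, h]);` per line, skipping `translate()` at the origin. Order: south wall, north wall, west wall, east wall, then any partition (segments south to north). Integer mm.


cube([4750, 200, 3000]);
translate([0, 3300, 0]) cube([4750, 200, 3000]);
translate([0, 200, 0]) cube([200, 3100, 3000]);
translate([4550, 200, 0]) cube([200, 3100, 3000]);
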